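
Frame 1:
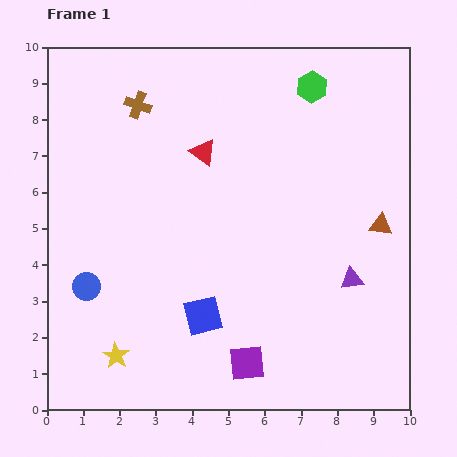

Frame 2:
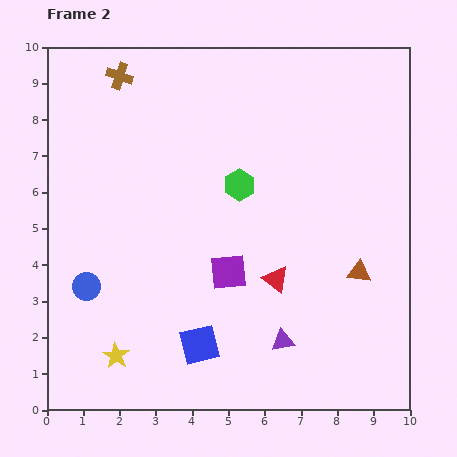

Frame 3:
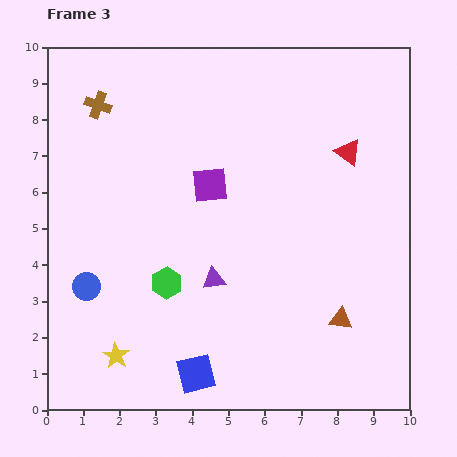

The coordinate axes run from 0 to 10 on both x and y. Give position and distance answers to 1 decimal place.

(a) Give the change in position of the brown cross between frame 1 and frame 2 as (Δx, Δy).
(-0.5, 0.8)

The brown cross was at (2.5, 8.4) in frame 1 and (2.0, 9.2) in frame 2.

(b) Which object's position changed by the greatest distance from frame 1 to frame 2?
the red triangle

(moved 4.0; next 3.4)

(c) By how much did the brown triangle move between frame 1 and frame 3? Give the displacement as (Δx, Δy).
(-1.1, -2.6)

The brown triangle was at (9.2, 5.1) in frame 1 and (8.1, 2.5) in frame 3.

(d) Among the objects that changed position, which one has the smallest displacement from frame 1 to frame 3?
the brown cross

(moved 1.1)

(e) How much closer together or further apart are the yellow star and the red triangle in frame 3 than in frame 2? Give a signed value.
+3.6

Distance in frame 2: 4.9. Distance in frame 3: 8.5.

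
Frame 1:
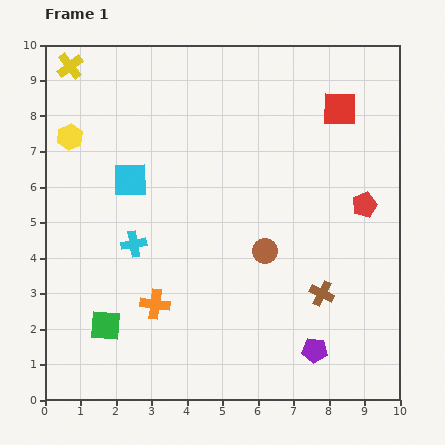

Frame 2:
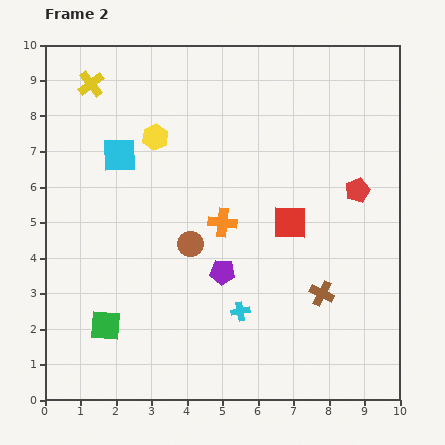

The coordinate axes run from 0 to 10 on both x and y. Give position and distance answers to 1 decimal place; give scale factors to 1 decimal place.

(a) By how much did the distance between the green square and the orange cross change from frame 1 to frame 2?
+2.9

Distance in frame 1: 1.5. Distance in frame 2: 4.4.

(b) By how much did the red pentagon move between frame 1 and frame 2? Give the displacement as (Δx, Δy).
(-0.2, 0.4)

The red pentagon was at (9.0, 5.5) in frame 1 and (8.8, 5.9) in frame 2.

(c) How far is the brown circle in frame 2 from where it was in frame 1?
2.1

The brown circle moved from (6.2, 4.2) to (4.1, 4.4), a distance of √(2.1² + 0.2²) ≈ 2.1.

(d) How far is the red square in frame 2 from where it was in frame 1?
3.5

The red square moved from (8.3, 8.2) to (6.9, 5.0), a distance of √(1.4² + 3.2²) ≈ 3.5.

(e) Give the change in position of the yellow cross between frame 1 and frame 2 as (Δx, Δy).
(0.6, -0.5)

The yellow cross was at (0.7, 9.4) in frame 1 and (1.3, 8.9) in frame 2.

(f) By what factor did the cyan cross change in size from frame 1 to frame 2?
0.7×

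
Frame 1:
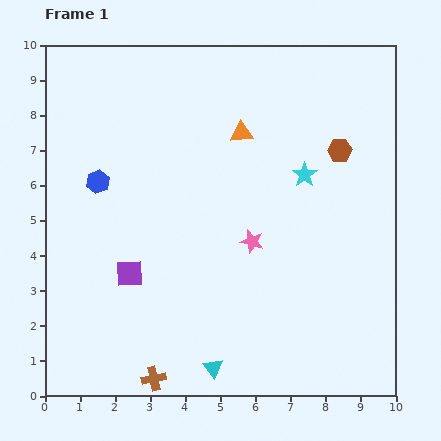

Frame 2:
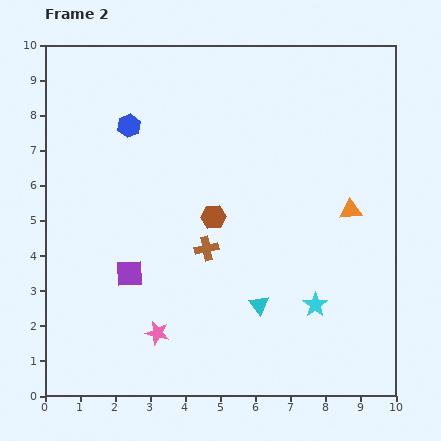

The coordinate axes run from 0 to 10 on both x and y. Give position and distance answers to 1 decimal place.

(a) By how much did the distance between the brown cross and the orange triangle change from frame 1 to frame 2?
-3.2

Distance in frame 1: 7.4. Distance in frame 2: 4.2.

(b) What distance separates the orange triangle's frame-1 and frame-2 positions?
3.8

The orange triangle moved from (5.6, 7.5) to (8.7, 5.3), a distance of √(3.1² + 2.2²) ≈ 3.8.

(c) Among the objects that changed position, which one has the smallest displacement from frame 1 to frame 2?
the blue hexagon

(moved 1.8)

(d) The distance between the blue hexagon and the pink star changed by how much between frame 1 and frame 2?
+1.3

Distance in frame 1: 4.7. Distance in frame 2: 6.0.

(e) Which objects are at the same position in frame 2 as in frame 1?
the purple square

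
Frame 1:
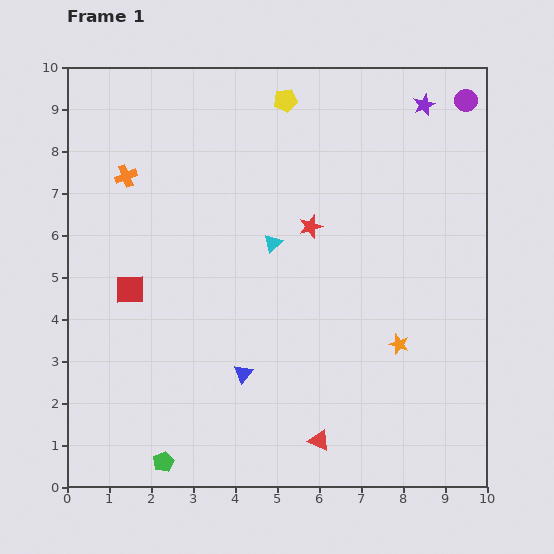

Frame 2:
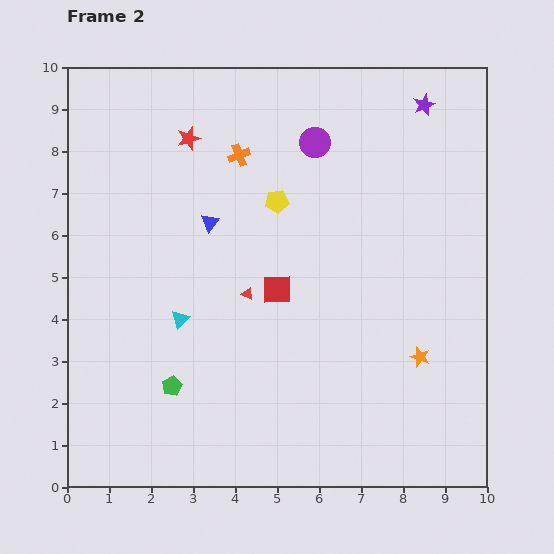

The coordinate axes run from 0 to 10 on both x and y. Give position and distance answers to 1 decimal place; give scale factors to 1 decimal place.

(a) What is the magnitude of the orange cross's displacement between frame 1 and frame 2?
2.7

The orange cross moved from (1.4, 7.4) to (4.1, 7.9), a distance of √(2.7² + 0.5²) ≈ 2.7.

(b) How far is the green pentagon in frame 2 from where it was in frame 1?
1.8

The green pentagon moved from (2.3, 0.6) to (2.5, 2.4), a distance of √(0.2² + 1.8²) ≈ 1.8.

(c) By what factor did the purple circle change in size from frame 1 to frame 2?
1.4×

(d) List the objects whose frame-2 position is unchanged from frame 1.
the purple star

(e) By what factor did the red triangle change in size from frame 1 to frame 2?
0.6×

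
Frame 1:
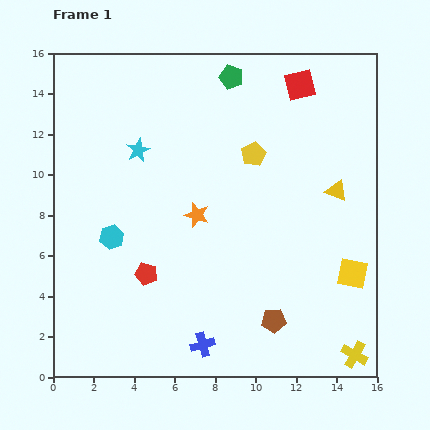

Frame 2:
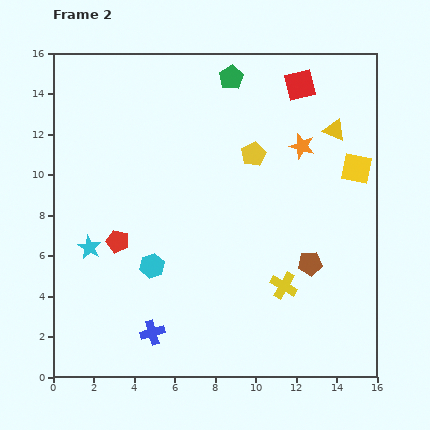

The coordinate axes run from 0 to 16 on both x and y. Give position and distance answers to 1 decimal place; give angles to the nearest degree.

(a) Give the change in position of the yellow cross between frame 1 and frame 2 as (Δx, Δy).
(-3.5, 3.4)

The yellow cross was at (14.9, 1.1) in frame 1 and (11.4, 4.5) in frame 2.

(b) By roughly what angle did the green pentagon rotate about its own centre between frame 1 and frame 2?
23° clockwise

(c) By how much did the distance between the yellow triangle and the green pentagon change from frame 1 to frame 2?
-1.9

Distance in frame 1: 7.6. Distance in frame 2: 5.7.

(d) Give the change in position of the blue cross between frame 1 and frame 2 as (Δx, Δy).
(-2.5, 0.6)

The blue cross was at (7.4, 1.6) in frame 1 and (4.9, 2.2) in frame 2.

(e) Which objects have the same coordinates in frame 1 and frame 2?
the yellow pentagon, the green pentagon, the red square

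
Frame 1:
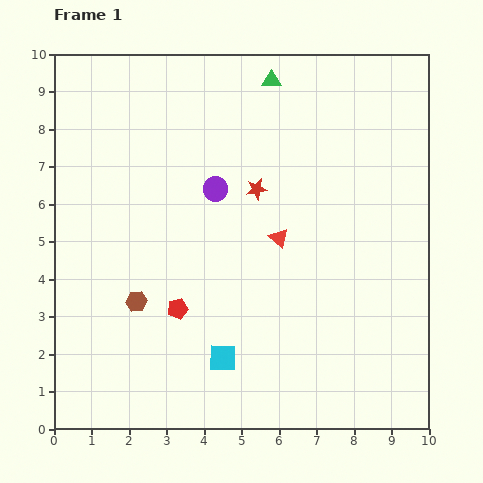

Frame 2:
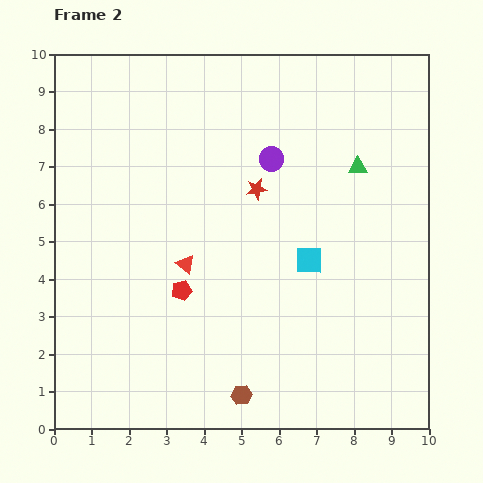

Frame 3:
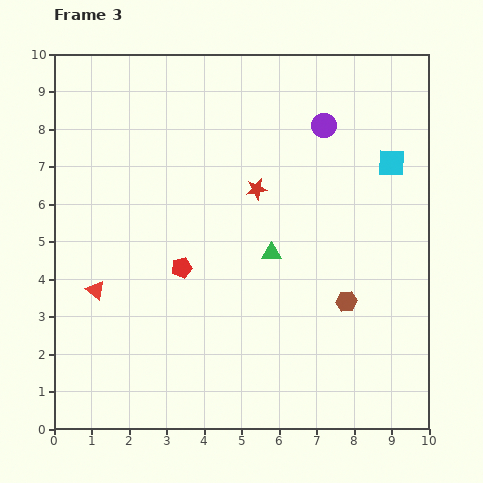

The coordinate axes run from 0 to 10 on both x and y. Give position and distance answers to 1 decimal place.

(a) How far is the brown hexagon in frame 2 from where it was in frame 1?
3.8

The brown hexagon moved from (2.2, 3.4) to (5.0, 0.9), a distance of √(2.8² + 2.5²) ≈ 3.8.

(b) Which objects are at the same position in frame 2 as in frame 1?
the red star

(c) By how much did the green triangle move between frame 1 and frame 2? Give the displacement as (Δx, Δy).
(2.3, -2.3)

The green triangle was at (5.8, 9.3) in frame 1 and (8.1, 7.0) in frame 2.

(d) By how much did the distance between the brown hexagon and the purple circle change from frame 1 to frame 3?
+1.0

Distance in frame 1: 3.7. Distance in frame 3: 4.7.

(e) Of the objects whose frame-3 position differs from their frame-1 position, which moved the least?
the red pentagon

(moved 1.1)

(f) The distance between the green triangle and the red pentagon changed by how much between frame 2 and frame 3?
-3.3

Distance in frame 2: 5.7. Distance in frame 3: 2.4.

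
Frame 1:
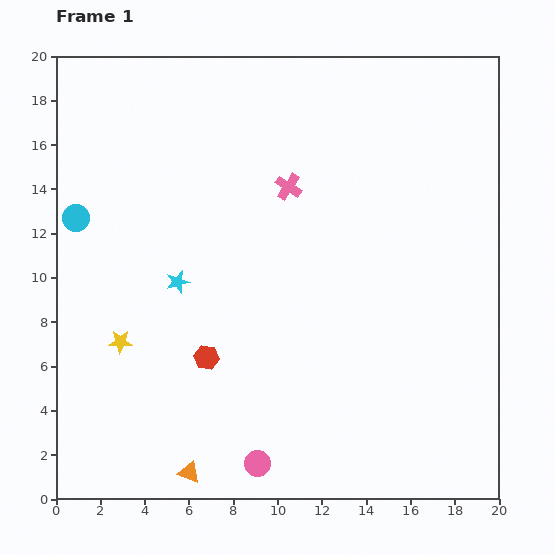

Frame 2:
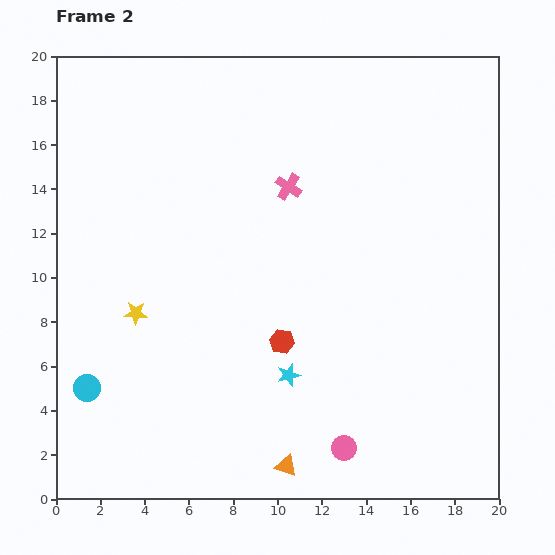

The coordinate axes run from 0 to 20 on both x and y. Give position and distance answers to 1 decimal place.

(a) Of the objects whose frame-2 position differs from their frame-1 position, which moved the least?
the yellow star

(moved 1.5)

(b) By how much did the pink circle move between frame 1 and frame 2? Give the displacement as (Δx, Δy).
(3.9, 0.7)

The pink circle was at (9.1, 1.6) in frame 1 and (13.0, 2.3) in frame 2.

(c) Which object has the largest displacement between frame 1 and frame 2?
the cyan circle

(moved 7.7; next 6.5)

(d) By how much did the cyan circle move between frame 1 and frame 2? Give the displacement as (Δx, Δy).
(0.5, -7.7)

The cyan circle was at (0.9, 12.7) in frame 1 and (1.4, 5.0) in frame 2.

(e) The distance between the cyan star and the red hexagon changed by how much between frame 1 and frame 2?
-2.1

Distance in frame 1: 3.6. Distance in frame 2: 1.5.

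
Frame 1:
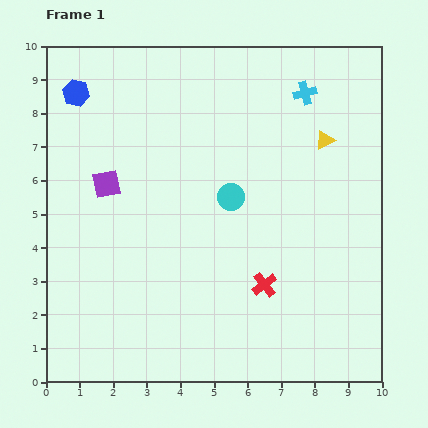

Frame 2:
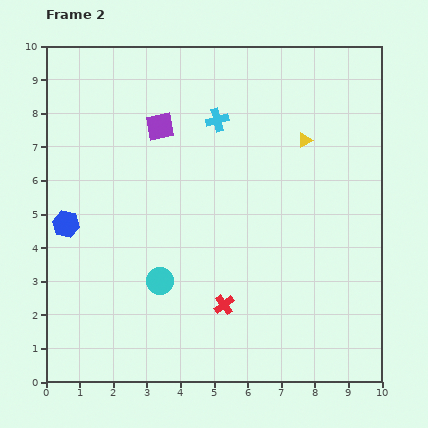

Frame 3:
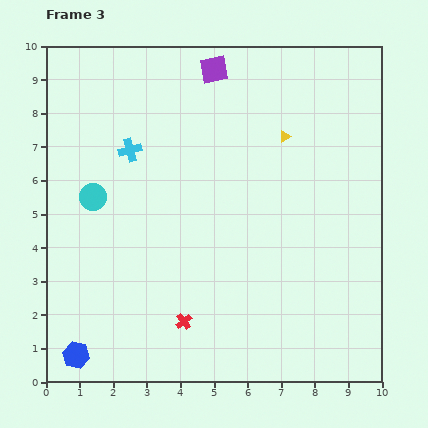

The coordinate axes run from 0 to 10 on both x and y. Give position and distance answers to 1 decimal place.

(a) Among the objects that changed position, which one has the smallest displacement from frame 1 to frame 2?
the yellow triangle

(moved 0.6)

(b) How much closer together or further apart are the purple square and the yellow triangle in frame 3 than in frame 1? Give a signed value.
-3.7

Distance in frame 1: 6.6. Distance in frame 3: 2.9.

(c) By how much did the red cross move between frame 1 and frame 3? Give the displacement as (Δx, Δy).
(-2.4, -1.1)

The red cross was at (6.5, 2.9) in frame 1 and (4.1, 1.8) in frame 3.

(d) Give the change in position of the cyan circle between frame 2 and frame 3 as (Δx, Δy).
(-2.0, 2.5)

The cyan circle was at (3.4, 3.0) in frame 2 and (1.4, 5.5) in frame 3.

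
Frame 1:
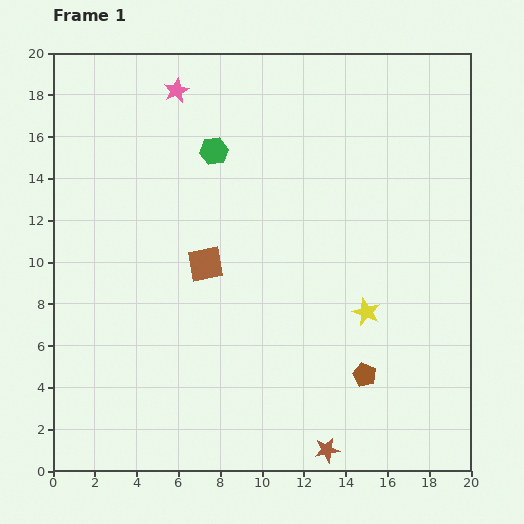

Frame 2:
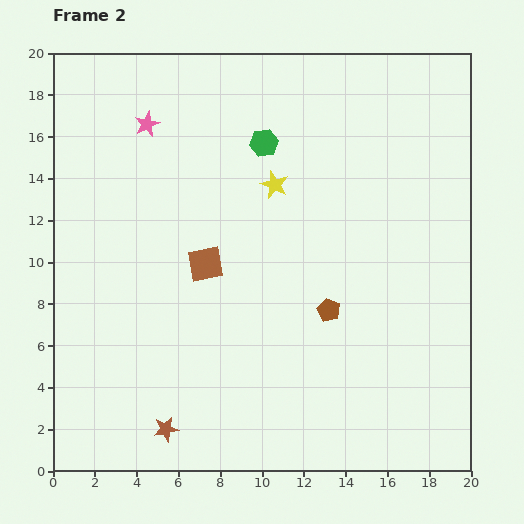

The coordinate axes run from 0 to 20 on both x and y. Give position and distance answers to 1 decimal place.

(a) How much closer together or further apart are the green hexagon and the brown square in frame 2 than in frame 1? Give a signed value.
+1.0

Distance in frame 1: 5.4. Distance in frame 2: 6.4.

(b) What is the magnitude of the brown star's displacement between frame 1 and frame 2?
7.8

The brown star moved from (13.1, 1.0) to (5.4, 2.0), a distance of √(7.7² + 1.0²) ≈ 7.8.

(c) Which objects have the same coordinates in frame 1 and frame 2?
the brown square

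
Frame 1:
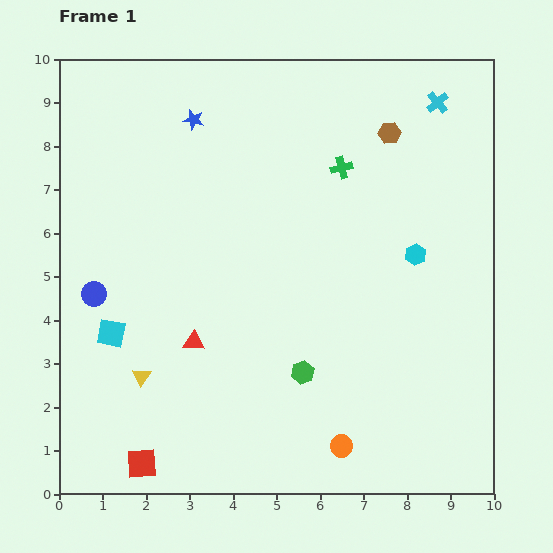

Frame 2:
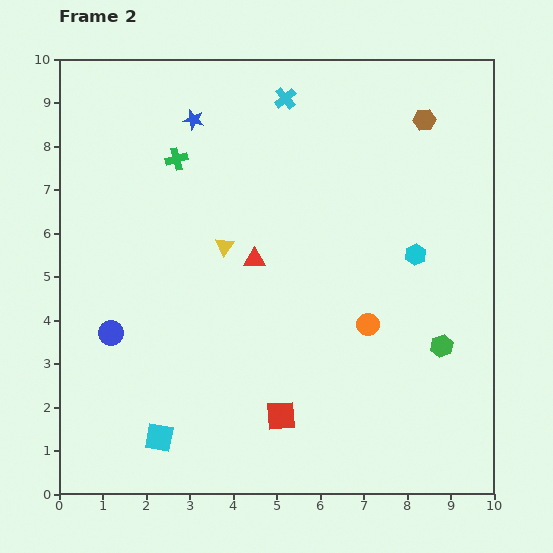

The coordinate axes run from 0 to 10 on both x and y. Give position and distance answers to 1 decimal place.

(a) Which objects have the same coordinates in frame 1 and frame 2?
the cyan hexagon, the blue star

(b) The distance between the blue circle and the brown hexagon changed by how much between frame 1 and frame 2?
+1.0

Distance in frame 1: 7.7. Distance in frame 2: 8.7.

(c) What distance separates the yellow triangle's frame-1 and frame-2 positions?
3.6

The yellow triangle moved from (1.9, 2.7) to (3.8, 5.7), a distance of √(1.9² + 3.0²) ≈ 3.6.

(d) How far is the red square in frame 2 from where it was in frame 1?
3.4

The red square moved from (1.9, 0.7) to (5.1, 1.8), a distance of √(3.2² + 1.1²) ≈ 3.4.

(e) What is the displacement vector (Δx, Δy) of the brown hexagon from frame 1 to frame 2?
(0.8, 0.3)

The brown hexagon was at (7.6, 8.3) in frame 1 and (8.4, 8.6) in frame 2.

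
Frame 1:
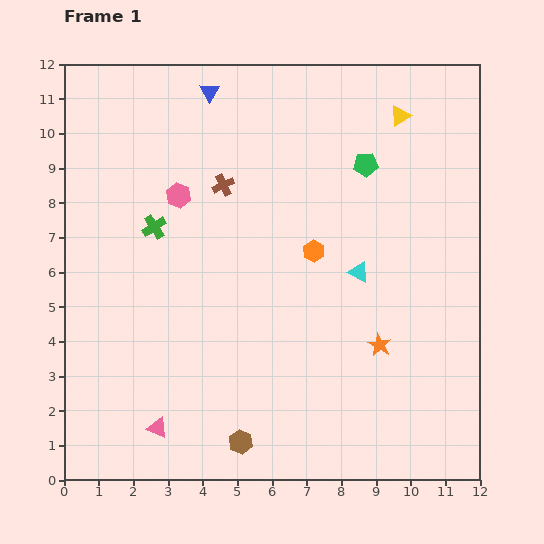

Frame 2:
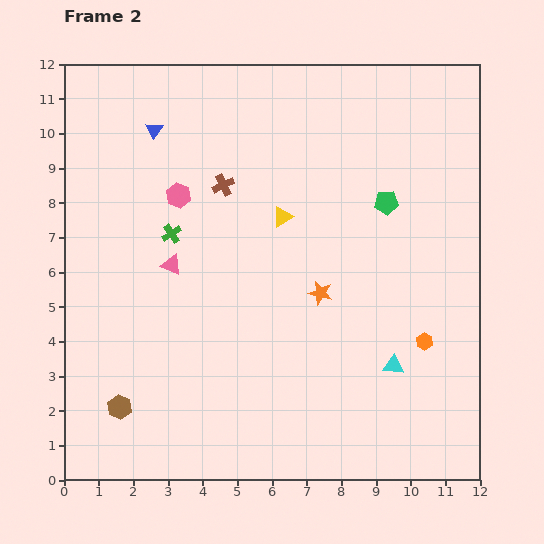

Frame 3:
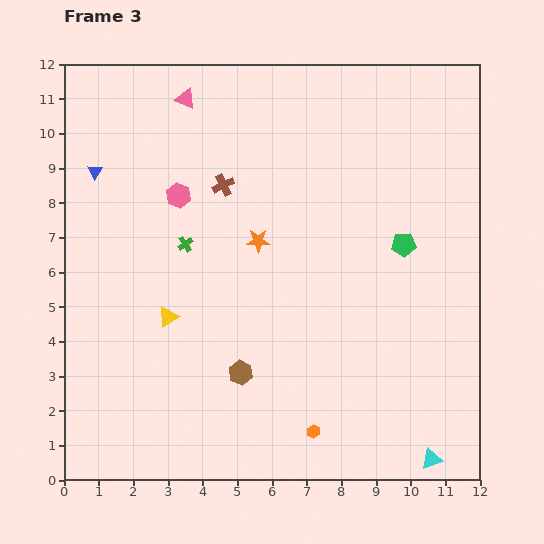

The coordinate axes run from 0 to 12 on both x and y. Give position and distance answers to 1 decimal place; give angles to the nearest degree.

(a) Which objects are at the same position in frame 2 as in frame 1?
the brown cross, the pink hexagon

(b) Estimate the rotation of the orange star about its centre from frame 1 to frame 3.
31° counter-clockwise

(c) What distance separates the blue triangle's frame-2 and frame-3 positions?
2.1

The blue triangle moved from (2.6, 10.1) to (0.9, 8.9), a distance of √(1.7² + 1.2²) ≈ 2.1.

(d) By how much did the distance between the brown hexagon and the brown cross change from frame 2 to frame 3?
-1.7

Distance in frame 2: 7.1. Distance in frame 3: 5.4.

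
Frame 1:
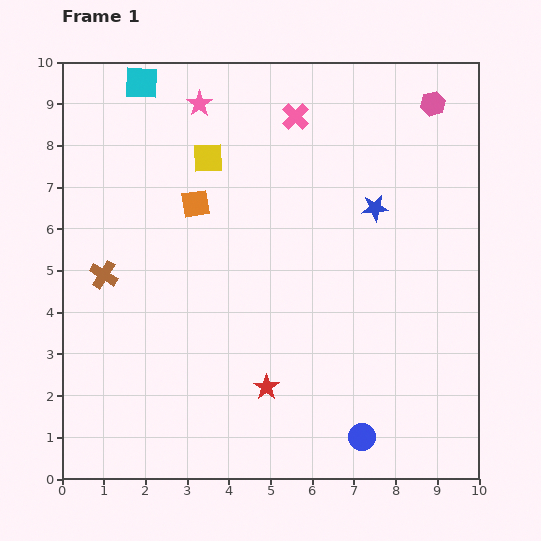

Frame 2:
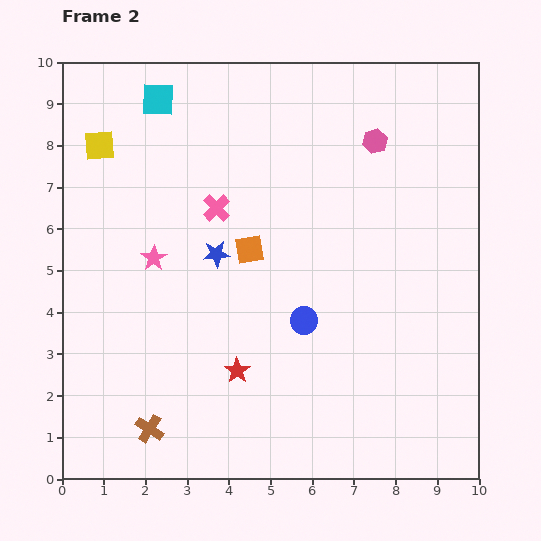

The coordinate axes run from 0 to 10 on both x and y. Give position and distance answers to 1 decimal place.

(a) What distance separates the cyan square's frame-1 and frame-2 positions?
0.6

The cyan square moved from (1.9, 9.5) to (2.3, 9.1), a distance of √(0.4² + 0.4²) ≈ 0.6.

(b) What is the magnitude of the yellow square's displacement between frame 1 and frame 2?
2.6

The yellow square moved from (3.5, 7.7) to (0.9, 8.0), a distance of √(2.6² + 0.3²) ≈ 2.6.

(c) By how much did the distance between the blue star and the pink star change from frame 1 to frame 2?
-3.4

Distance in frame 1: 4.9. Distance in frame 2: 1.5.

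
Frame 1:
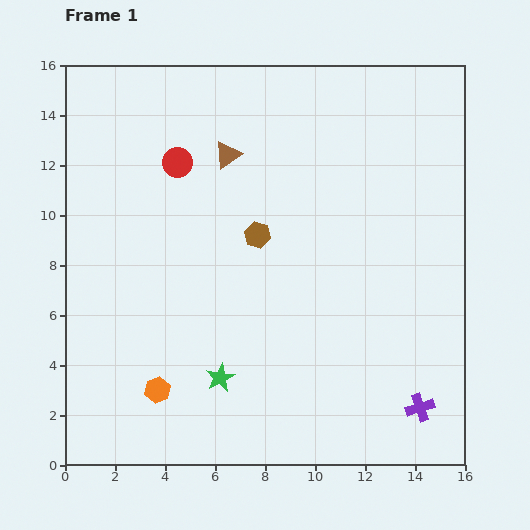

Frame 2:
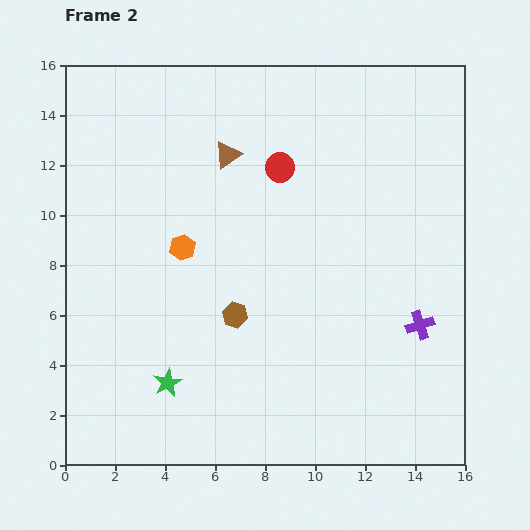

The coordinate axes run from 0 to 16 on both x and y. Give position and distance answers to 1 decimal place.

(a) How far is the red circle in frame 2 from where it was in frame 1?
4.1

The red circle moved from (4.5, 12.1) to (8.6, 11.9), a distance of √(4.1² + 0.2²) ≈ 4.1.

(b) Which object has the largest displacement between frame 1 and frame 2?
the orange hexagon

(moved 5.8; next 4.1)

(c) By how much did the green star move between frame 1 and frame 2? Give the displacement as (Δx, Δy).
(-2.1, -0.2)

The green star was at (6.2, 3.5) in frame 1 and (4.1, 3.3) in frame 2.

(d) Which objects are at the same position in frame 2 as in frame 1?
the brown triangle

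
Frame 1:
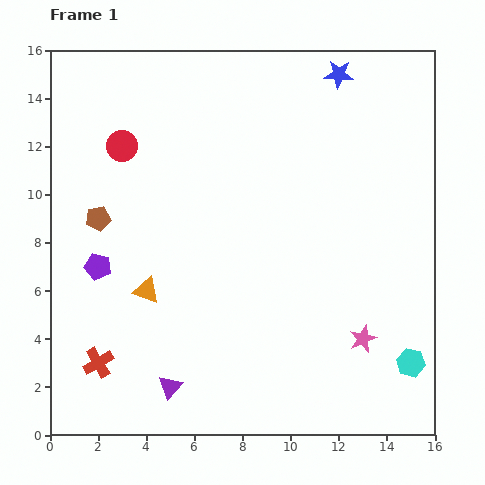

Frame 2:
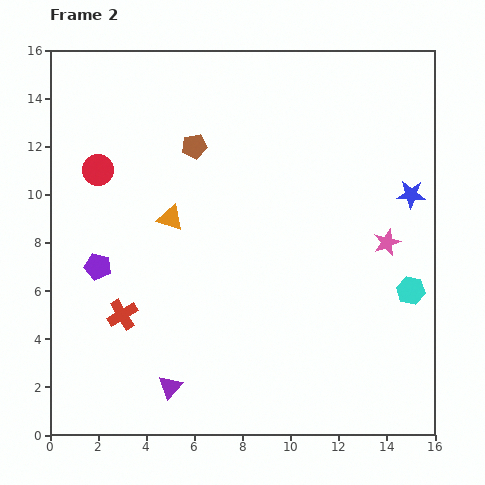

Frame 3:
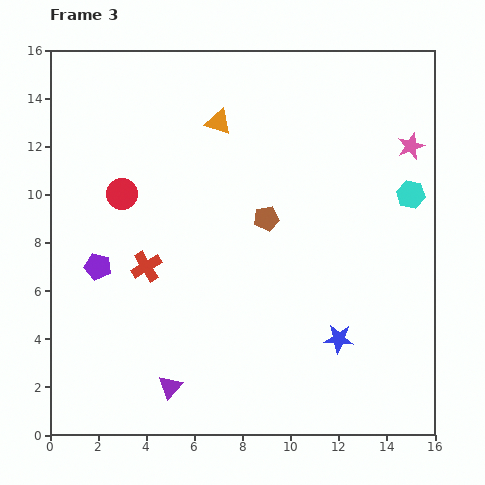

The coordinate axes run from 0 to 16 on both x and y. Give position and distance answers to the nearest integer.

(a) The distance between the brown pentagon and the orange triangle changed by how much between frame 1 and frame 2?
-1

Distance in frame 1: 4. Distance in frame 2: 3.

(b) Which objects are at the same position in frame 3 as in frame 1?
the purple triangle, the purple pentagon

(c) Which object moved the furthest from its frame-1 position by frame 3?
the blue star

(moved 11; next 8)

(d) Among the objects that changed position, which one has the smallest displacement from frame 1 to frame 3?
the red circle

(moved 2)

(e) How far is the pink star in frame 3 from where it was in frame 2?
4

The pink star moved from (14, 8) to (15, 12), a distance of √(1² + 4²) ≈ 4.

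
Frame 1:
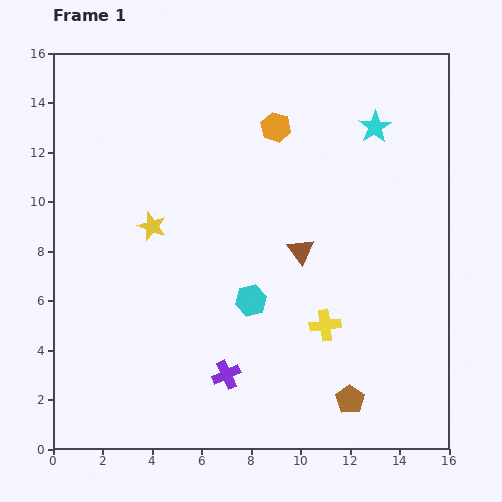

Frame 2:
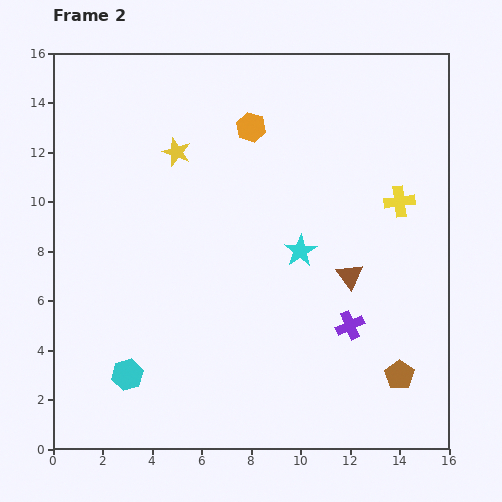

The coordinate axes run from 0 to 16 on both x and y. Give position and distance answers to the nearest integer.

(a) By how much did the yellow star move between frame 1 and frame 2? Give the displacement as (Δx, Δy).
(1, 3)

The yellow star was at (4, 9) in frame 1 and (5, 12) in frame 2.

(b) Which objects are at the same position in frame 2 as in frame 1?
none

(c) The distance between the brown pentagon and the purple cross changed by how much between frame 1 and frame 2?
-2

Distance in frame 1: 5. Distance in frame 2: 3.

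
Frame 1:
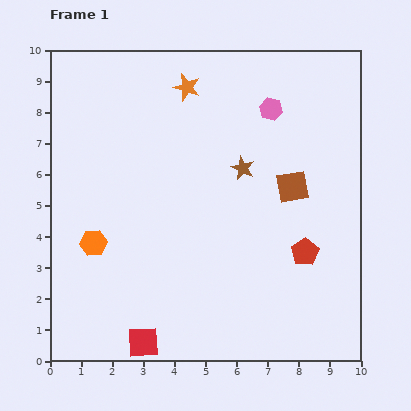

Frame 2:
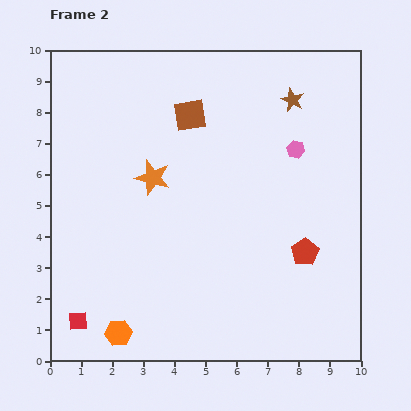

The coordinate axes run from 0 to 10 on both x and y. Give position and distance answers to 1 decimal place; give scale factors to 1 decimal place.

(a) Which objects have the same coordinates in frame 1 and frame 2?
the red pentagon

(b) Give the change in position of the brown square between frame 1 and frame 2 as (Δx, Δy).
(-3.3, 2.3)

The brown square was at (7.8, 5.6) in frame 1 and (4.5, 7.9) in frame 2.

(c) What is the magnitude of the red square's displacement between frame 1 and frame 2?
2.2

The red square moved from (3.0, 0.6) to (0.9, 1.3), a distance of √(2.1² + 0.7²) ≈ 2.2.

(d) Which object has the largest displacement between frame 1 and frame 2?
the brown square

(moved 4.0; next 3.1)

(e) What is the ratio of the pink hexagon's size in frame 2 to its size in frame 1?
0.8×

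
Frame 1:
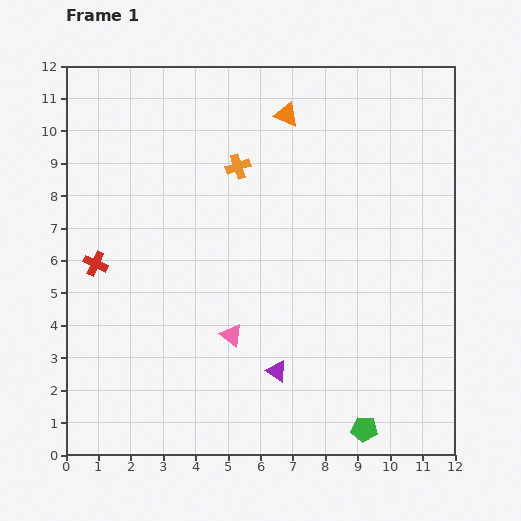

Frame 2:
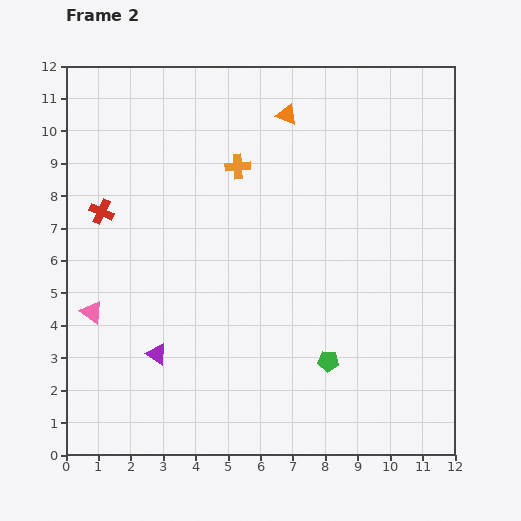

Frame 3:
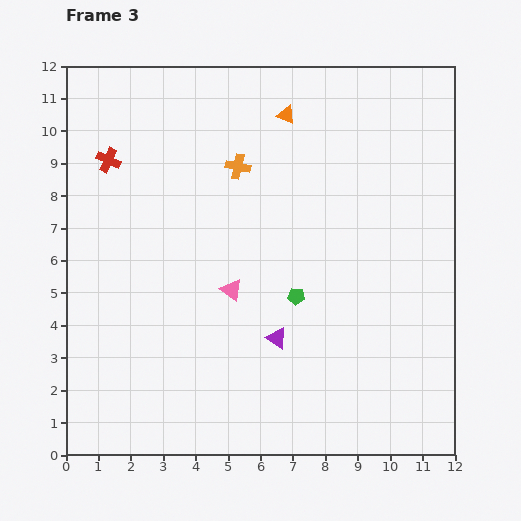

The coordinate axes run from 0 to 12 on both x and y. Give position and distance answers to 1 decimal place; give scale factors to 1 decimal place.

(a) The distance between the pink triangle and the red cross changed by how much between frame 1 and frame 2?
-1.6

Distance in frame 1: 4.7. Distance in frame 2: 3.1.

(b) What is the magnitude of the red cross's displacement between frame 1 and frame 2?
1.6

The red cross moved from (0.9, 5.9) to (1.1, 7.5), a distance of √(0.2² + 1.6²) ≈ 1.6.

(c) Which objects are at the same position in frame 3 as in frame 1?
the orange cross, the orange triangle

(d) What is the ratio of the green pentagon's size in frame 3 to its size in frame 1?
0.6×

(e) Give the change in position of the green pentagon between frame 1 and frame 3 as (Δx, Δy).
(-2.1, 4.1)

The green pentagon was at (9.2, 0.8) in frame 1 and (7.1, 4.9) in frame 3.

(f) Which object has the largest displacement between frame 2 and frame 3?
the pink triangle

(moved 4.4; next 3.7)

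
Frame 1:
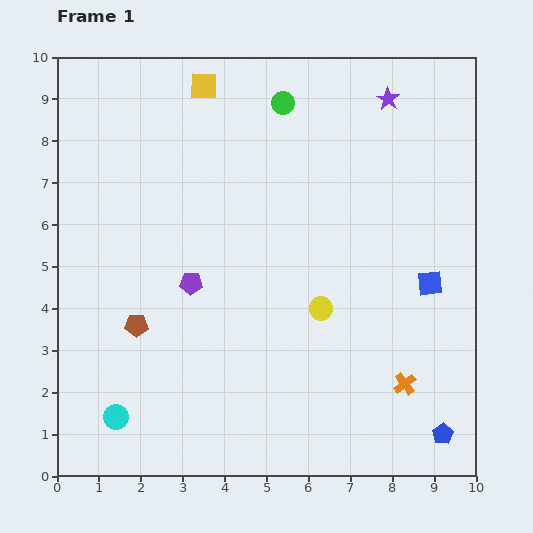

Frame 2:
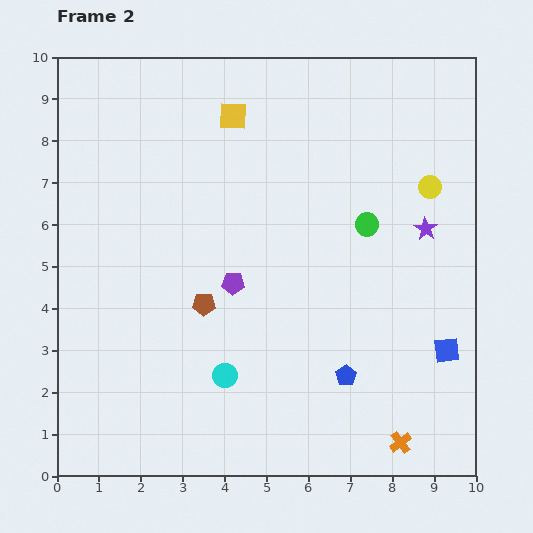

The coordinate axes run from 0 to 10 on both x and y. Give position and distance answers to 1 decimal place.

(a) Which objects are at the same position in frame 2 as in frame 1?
none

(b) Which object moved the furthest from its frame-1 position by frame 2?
the yellow circle

(moved 3.9; next 3.5)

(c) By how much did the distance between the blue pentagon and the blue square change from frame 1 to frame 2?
-1.1

Distance in frame 1: 3.6. Distance in frame 2: 2.5.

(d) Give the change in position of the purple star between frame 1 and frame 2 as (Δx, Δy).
(0.9, -3.1)

The purple star was at (7.9, 9.0) in frame 1 and (8.8, 5.9) in frame 2.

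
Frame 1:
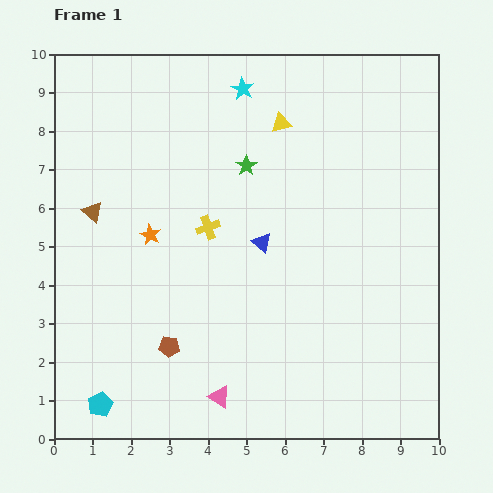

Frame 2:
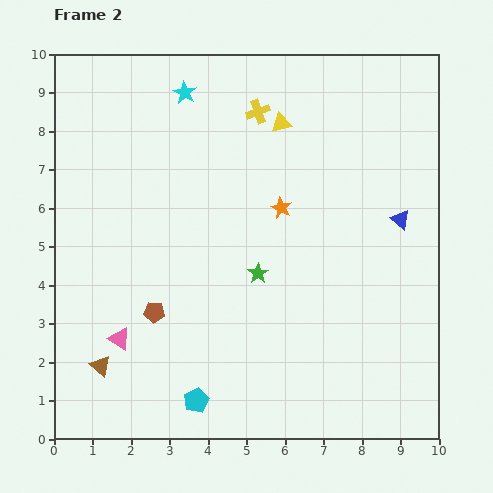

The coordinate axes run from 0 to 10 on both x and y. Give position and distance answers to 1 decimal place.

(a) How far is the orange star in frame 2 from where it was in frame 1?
3.5

The orange star moved from (2.5, 5.3) to (5.9, 6.0), a distance of √(3.4² + 0.7²) ≈ 3.5.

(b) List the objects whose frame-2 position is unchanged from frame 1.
the yellow triangle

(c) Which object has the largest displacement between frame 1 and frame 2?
the brown triangle

(moved 4.0; next 3.6)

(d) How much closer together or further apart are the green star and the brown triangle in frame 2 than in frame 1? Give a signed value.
+0.6

Distance in frame 1: 4.2. Distance in frame 2: 4.8.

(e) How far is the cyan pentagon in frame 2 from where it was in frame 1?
2.5

The cyan pentagon moved from (1.2, 0.9) to (3.7, 1.0), a distance of √(2.5² + 0.1²) ≈ 2.5.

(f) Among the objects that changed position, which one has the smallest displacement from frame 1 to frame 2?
the brown pentagon

(moved 1.0)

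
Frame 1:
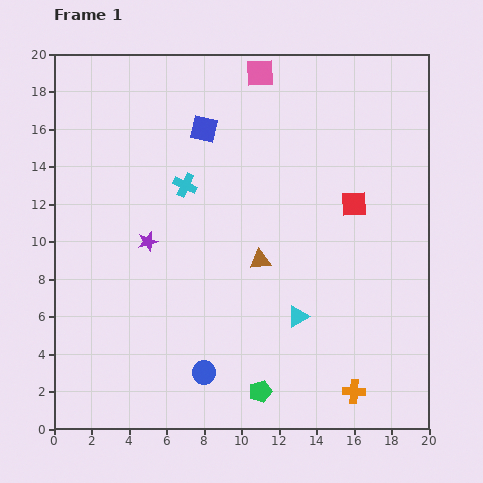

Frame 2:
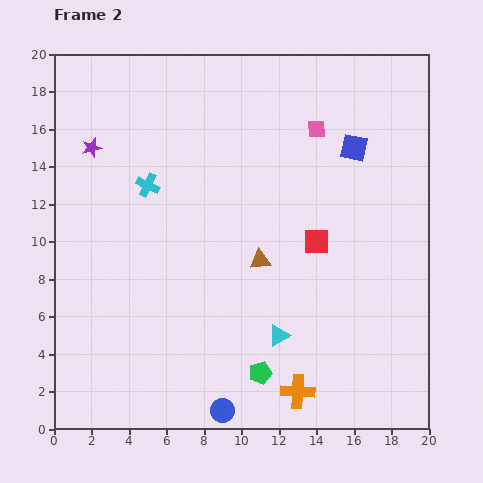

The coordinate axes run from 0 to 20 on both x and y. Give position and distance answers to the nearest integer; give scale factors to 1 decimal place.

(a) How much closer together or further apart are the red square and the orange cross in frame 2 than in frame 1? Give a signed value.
-2

Distance in frame 1: 10. Distance in frame 2: 8.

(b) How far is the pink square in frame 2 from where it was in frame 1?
4

The pink square moved from (11, 19) to (14, 16), a distance of √(3² + 3²) ≈ 4.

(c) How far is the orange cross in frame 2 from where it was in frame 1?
3

The orange cross moved from (16, 2) to (13, 2), a distance of √(3² + 0²) ≈ 3.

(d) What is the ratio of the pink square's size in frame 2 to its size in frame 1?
0.6×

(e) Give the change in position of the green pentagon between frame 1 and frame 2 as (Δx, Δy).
(0, 1)

The green pentagon was at (11, 2) in frame 1 and (11, 3) in frame 2.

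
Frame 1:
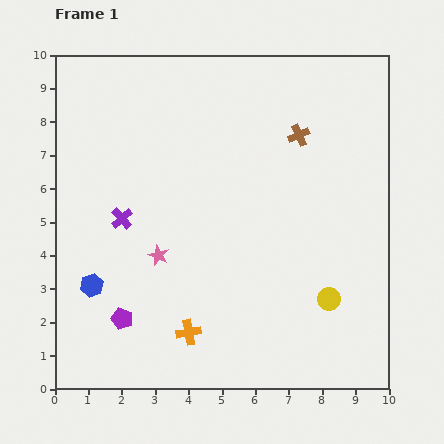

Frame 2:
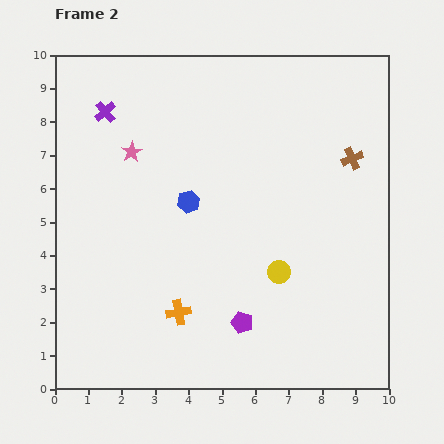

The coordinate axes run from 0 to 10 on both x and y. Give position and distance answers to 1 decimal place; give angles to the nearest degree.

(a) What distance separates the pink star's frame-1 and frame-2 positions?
3.2

The pink star moved from (3.1, 4.0) to (2.3, 7.1), a distance of √(0.8² + 3.1²) ≈ 3.2.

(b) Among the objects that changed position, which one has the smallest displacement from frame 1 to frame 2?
the orange cross

(moved 0.7)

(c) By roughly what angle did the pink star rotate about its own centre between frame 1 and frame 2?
16° clockwise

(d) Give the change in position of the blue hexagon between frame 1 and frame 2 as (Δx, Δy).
(2.9, 2.5)

The blue hexagon was at (1.1, 3.1) in frame 1 and (4.0, 5.6) in frame 2.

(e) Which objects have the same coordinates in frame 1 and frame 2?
none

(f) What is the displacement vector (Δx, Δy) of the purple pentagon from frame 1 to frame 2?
(3.6, -0.1)

The purple pentagon was at (2.0, 2.1) in frame 1 and (5.6, 2.0) in frame 2.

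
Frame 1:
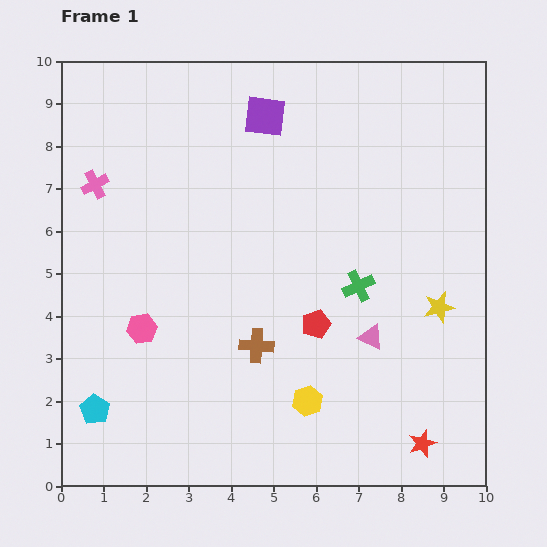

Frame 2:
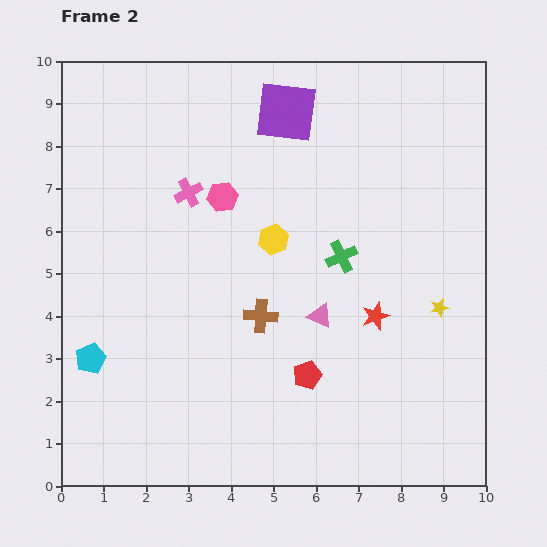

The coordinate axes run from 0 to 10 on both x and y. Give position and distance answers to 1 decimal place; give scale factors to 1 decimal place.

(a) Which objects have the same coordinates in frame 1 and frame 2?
the yellow star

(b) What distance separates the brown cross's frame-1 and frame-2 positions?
0.7

The brown cross moved from (4.6, 3.3) to (4.7, 4.0), a distance of √(0.1² + 0.7²) ≈ 0.7.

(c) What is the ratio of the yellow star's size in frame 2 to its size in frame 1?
0.6×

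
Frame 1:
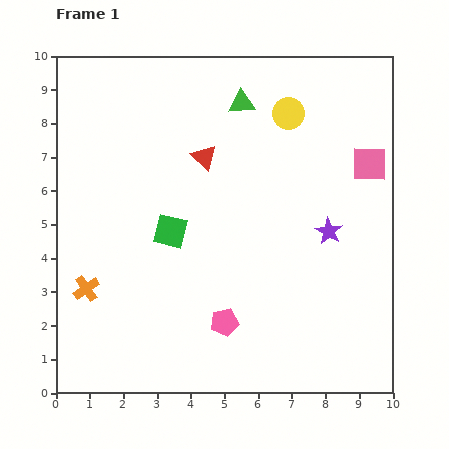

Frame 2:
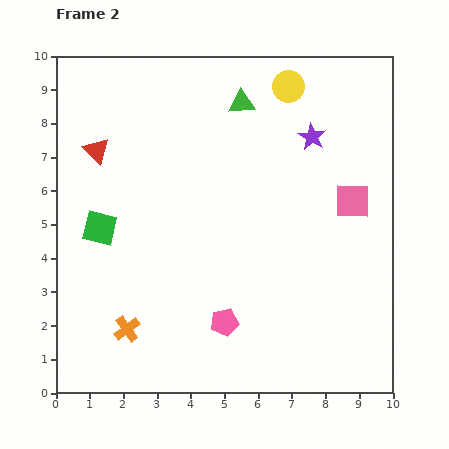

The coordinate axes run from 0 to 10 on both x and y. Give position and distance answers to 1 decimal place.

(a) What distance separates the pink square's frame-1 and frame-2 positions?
1.2

The pink square moved from (9.3, 6.8) to (8.8, 5.7), a distance of √(0.5² + 1.1²) ≈ 1.2.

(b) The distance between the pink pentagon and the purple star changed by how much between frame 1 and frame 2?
+2.0

Distance in frame 1: 4.1. Distance in frame 2: 6.1.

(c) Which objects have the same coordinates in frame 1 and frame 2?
the pink pentagon, the green triangle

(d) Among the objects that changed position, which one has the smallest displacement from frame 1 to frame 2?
the yellow circle

(moved 0.8)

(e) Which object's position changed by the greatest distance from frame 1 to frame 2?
the red triangle

(moved 3.2; next 2.8)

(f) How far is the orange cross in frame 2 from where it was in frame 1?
1.7

The orange cross moved from (0.9, 3.1) to (2.1, 1.9), a distance of √(1.2² + 1.2²) ≈ 1.7.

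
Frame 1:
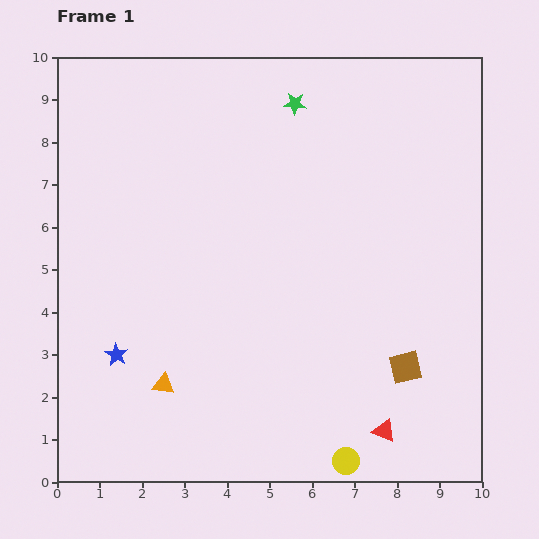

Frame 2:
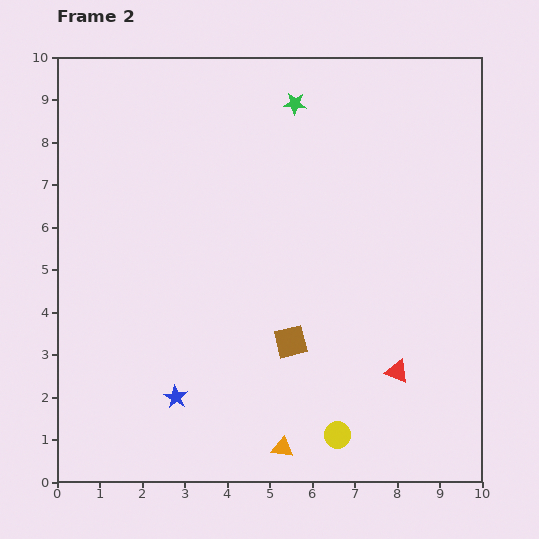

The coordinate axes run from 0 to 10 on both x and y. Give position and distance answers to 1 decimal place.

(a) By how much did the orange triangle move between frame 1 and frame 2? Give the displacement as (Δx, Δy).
(2.8, -1.5)

The orange triangle was at (2.5, 2.3) in frame 1 and (5.3, 0.8) in frame 2.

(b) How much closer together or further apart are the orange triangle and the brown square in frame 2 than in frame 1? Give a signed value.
-3.2

Distance in frame 1: 5.7. Distance in frame 2: 2.5.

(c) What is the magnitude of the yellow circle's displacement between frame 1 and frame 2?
0.6

The yellow circle moved from (6.8, 0.5) to (6.6, 1.1), a distance of √(0.2² + 0.6²) ≈ 0.6.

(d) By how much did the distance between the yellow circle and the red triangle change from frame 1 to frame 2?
+1.0

Distance in frame 1: 1.1. Distance in frame 2: 2.1.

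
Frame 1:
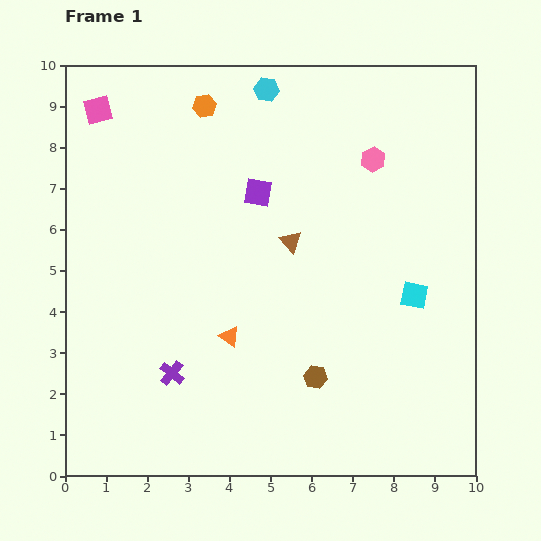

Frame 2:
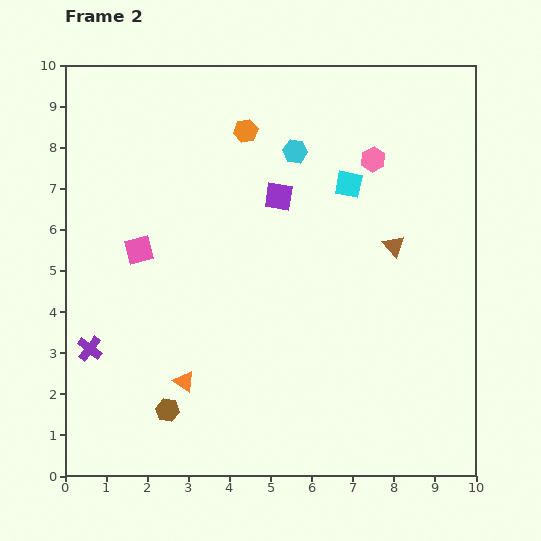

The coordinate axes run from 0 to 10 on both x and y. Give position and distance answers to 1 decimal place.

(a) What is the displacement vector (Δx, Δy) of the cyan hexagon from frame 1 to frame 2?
(0.7, -1.5)

The cyan hexagon was at (4.9, 9.4) in frame 1 and (5.6, 7.9) in frame 2.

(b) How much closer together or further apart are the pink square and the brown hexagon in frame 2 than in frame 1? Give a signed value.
-4.4

Distance in frame 1: 8.4. Distance in frame 2: 4.0.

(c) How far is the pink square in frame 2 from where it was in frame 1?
3.5

The pink square moved from (0.8, 8.9) to (1.8, 5.5), a distance of √(1.0² + 3.4²) ≈ 3.5.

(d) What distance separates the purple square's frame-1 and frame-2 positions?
0.5

The purple square moved from (4.7, 6.9) to (5.2, 6.8), a distance of √(0.5² + 0.1²) ≈ 0.5.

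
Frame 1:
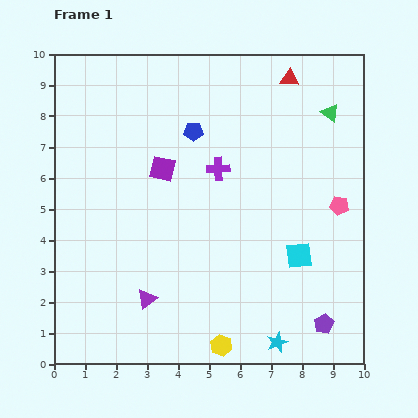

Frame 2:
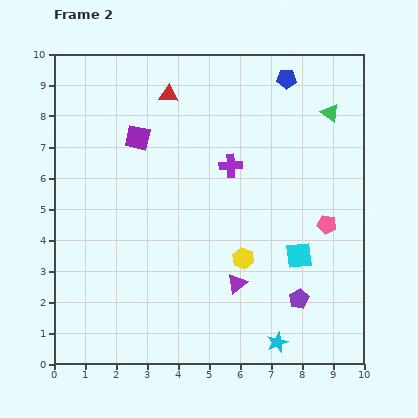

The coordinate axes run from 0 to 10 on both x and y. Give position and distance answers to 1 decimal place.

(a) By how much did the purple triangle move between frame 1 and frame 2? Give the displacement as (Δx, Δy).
(2.9, 0.5)

The purple triangle was at (3.0, 2.1) in frame 1 and (5.9, 2.6) in frame 2.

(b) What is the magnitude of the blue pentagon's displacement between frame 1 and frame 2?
3.4

The blue pentagon moved from (4.5, 7.5) to (7.5, 9.2), a distance of √(3.0² + 1.7²) ≈ 3.4.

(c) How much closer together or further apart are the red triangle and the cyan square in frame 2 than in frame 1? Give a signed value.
+1.0

Distance in frame 1: 5.7. Distance in frame 2: 6.7.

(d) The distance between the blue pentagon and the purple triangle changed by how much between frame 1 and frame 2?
+1.2

Distance in frame 1: 5.6. Distance in frame 2: 6.8.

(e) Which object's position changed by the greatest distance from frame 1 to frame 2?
the red triangle

(moved 3.9; next 3.4)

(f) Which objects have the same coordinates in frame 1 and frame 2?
the cyan square, the cyan star, the green triangle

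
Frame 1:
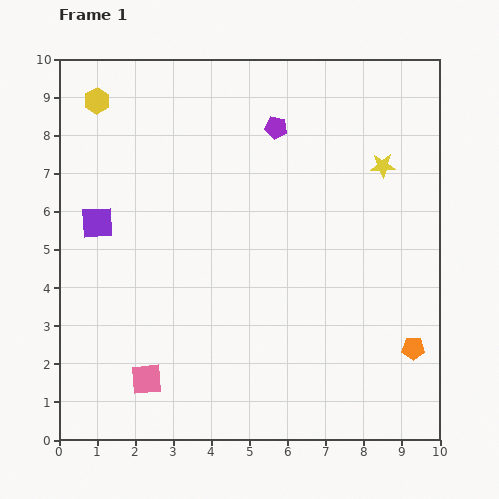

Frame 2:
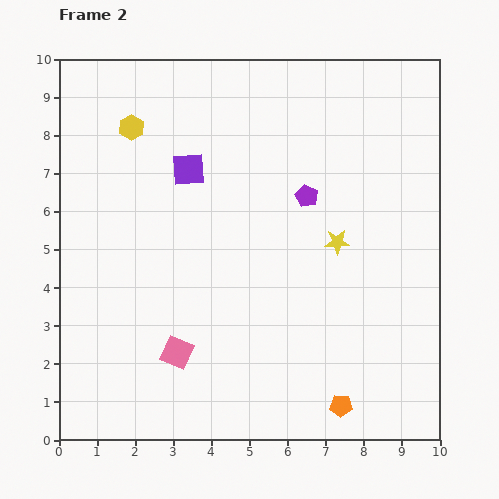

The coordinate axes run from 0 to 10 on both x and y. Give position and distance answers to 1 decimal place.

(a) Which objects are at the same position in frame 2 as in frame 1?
none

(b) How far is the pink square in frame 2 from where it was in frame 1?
1.1

The pink square moved from (2.3, 1.6) to (3.1, 2.3), a distance of √(0.8² + 0.7²) ≈ 1.1.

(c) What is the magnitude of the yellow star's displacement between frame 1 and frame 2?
2.3

The yellow star moved from (8.5, 7.2) to (7.3, 5.2), a distance of √(1.2² + 2.0²) ≈ 2.3.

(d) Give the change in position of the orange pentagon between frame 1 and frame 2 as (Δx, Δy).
(-1.9, -1.5)

The orange pentagon was at (9.3, 2.4) in frame 1 and (7.4, 0.9) in frame 2.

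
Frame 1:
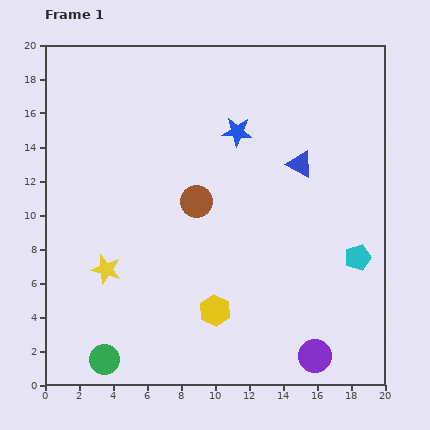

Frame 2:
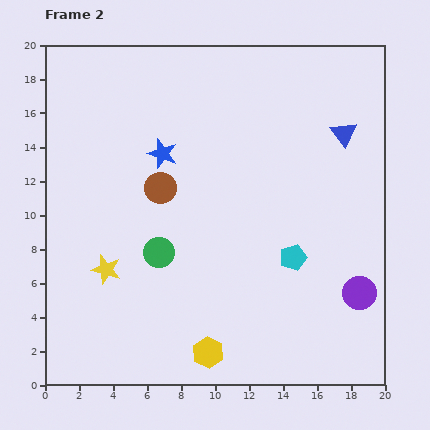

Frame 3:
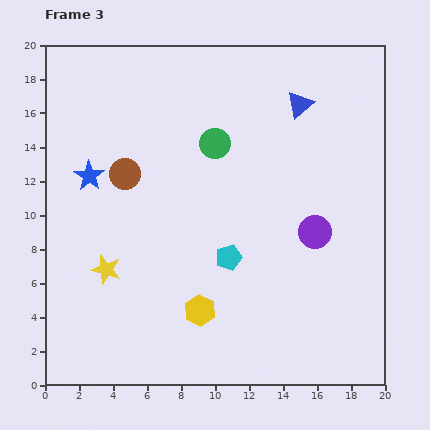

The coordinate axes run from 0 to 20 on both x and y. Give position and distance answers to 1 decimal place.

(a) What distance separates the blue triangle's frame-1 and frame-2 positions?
3.2

The blue triangle moved from (15.0, 13.0) to (17.6, 14.8), a distance of √(2.6² + 1.8²) ≈ 3.2.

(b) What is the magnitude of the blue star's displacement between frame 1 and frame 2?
4.6

The blue star moved from (11.3, 14.9) to (6.9, 13.6), a distance of √(4.4² + 1.3²) ≈ 4.6.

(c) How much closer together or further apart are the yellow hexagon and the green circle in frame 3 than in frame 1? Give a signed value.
+2.7

Distance in frame 1: 7.1. Distance in frame 3: 9.8.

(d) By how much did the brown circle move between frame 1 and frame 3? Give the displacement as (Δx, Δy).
(-4.2, 1.6)

The brown circle was at (8.9, 10.8) in frame 1 and (4.7, 12.4) in frame 3.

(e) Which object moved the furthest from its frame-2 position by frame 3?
the green circle

(moved 7.2; next 4.5)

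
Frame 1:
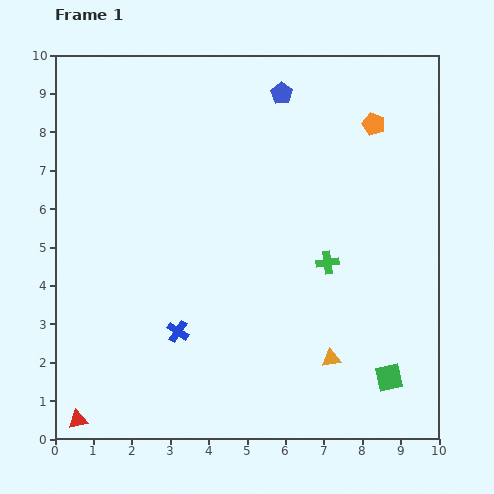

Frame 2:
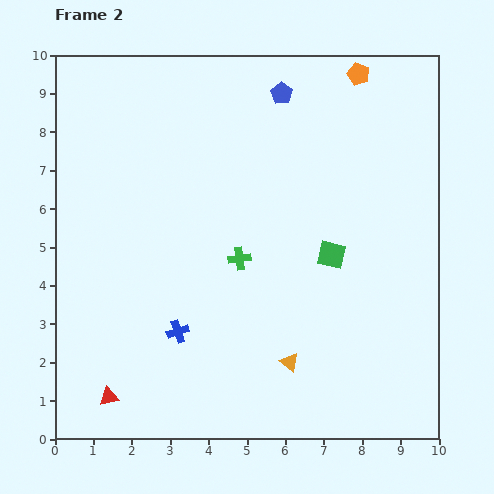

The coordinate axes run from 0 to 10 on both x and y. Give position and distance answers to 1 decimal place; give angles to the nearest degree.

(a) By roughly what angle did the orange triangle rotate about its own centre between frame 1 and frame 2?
48° clockwise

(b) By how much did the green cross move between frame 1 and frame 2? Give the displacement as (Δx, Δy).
(-2.3, 0.1)

The green cross was at (7.1, 4.6) in frame 1 and (4.8, 4.7) in frame 2.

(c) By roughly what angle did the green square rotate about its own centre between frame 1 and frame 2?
25° clockwise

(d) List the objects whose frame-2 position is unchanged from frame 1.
the blue cross, the blue pentagon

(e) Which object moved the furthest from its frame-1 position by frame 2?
the green square

(moved 3.5; next 2.3)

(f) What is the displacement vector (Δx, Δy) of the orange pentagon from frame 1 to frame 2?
(-0.4, 1.3)

The orange pentagon was at (8.3, 8.2) in frame 1 and (7.9, 9.5) in frame 2.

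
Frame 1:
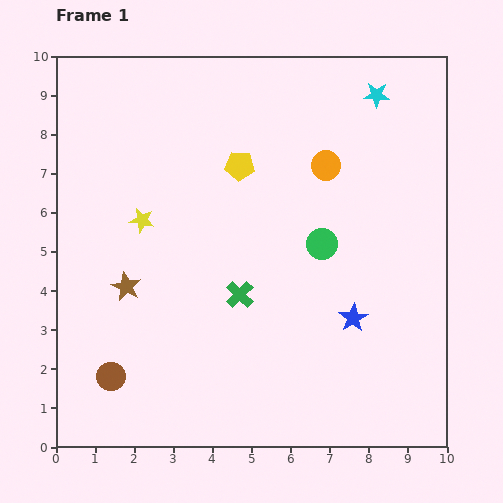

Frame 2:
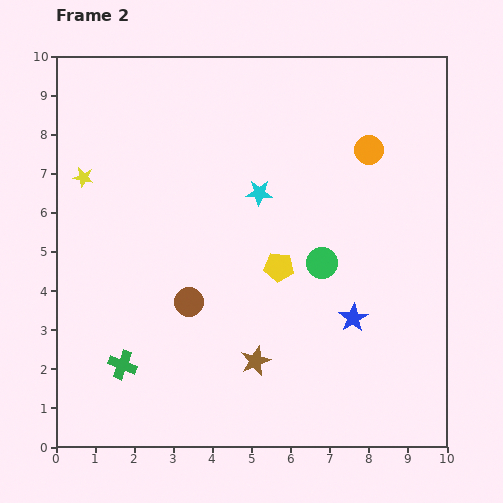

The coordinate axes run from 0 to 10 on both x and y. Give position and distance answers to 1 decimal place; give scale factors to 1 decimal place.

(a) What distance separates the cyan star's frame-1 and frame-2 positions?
3.9

The cyan star moved from (8.2, 9.0) to (5.2, 6.5), a distance of √(3.0² + 2.5²) ≈ 3.9.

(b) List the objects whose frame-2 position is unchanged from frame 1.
the blue star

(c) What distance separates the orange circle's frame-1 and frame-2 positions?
1.2

The orange circle moved from (6.9, 7.2) to (8.0, 7.6), a distance of √(1.1² + 0.4²) ≈ 1.2.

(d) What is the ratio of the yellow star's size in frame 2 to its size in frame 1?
0.8×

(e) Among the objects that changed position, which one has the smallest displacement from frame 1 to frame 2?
the green circle

(moved 0.5)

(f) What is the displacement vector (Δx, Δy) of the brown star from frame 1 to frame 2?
(3.3, -1.9)

The brown star was at (1.8, 4.1) in frame 1 and (5.1, 2.2) in frame 2.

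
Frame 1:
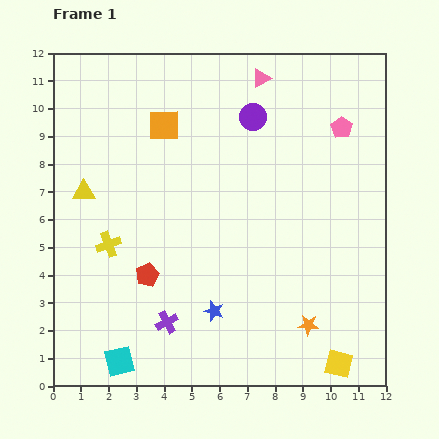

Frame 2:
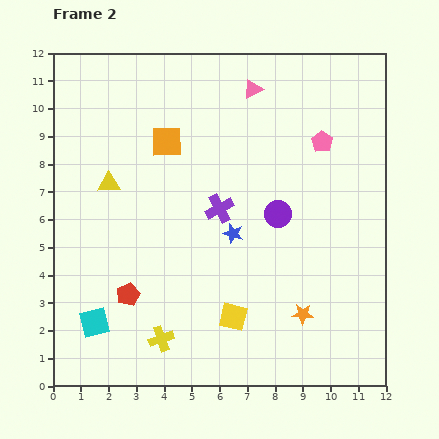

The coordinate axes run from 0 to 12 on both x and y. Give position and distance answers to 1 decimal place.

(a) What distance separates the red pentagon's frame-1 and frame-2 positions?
1.0

The red pentagon moved from (3.4, 4.0) to (2.7, 3.3), a distance of √(0.7² + 0.7²) ≈ 1.0.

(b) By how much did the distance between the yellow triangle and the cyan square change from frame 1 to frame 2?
-1.2

Distance in frame 1: 6.2. Distance in frame 2: 5.0.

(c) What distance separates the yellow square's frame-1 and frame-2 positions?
4.2

The yellow square moved from (10.3, 0.8) to (6.5, 2.5), a distance of √(3.8² + 1.7²) ≈ 4.2.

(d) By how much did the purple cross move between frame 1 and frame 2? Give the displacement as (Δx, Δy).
(1.9, 4.1)

The purple cross was at (4.1, 2.3) in frame 1 and (6.0, 6.4) in frame 2.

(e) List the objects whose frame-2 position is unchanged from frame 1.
none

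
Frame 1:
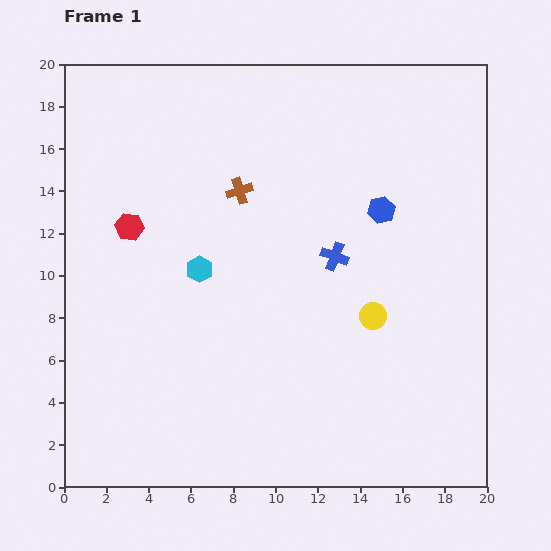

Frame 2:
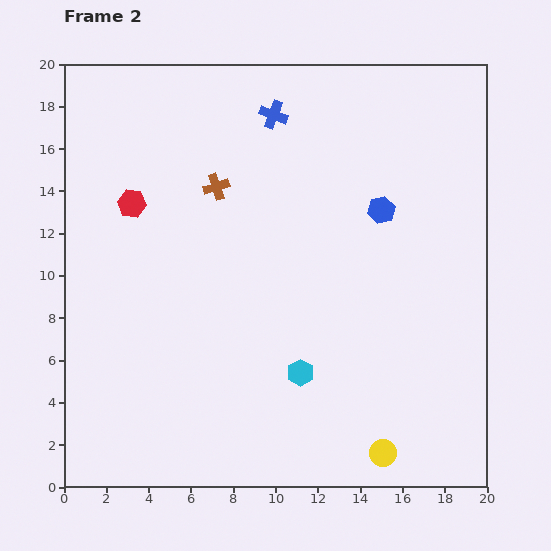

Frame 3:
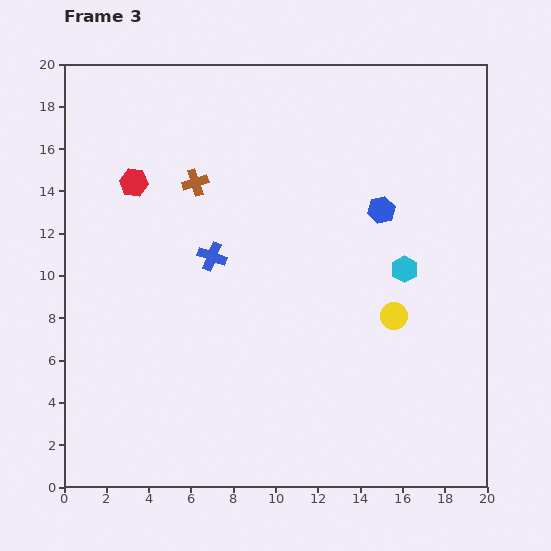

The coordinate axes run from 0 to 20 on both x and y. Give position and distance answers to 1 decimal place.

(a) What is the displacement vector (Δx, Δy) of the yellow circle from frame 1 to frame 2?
(0.5, -6.5)

The yellow circle was at (14.6, 8.1) in frame 1 and (15.1, 1.6) in frame 2.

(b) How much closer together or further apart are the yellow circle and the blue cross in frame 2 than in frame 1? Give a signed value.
+13.5

Distance in frame 1: 3.3. Distance in frame 2: 16.8.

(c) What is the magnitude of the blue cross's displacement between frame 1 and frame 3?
5.8

The blue cross moved from (12.8, 10.9) to (7.0, 10.9), a distance of √(5.8² + 0.0²) ≈ 5.8.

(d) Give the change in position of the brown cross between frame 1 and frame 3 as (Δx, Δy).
(-2.1, 0.4)

The brown cross was at (8.3, 14.0) in frame 1 and (6.2, 14.4) in frame 3.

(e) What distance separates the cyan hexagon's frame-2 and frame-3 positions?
6.9

The cyan hexagon moved from (11.2, 5.4) to (16.1, 10.3), a distance of √(4.9² + 4.9²) ≈ 6.9.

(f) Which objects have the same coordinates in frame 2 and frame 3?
the blue hexagon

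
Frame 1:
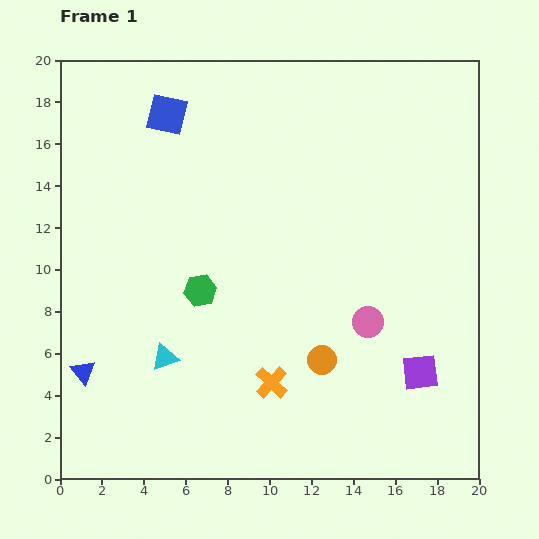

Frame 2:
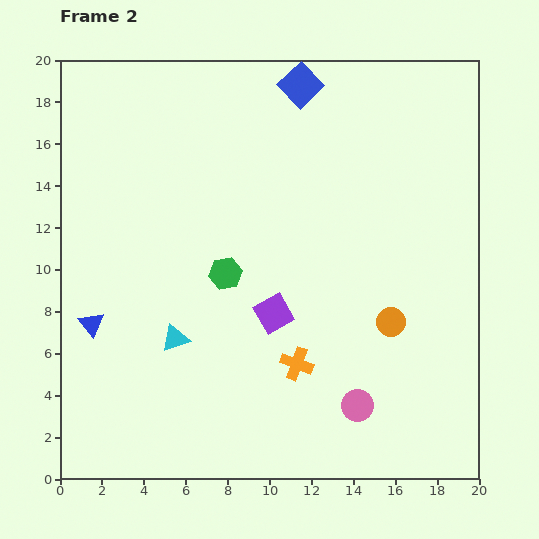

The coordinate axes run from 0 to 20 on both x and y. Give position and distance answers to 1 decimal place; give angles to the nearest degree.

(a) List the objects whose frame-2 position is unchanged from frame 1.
none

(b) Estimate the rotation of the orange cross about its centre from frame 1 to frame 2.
24° counter-clockwise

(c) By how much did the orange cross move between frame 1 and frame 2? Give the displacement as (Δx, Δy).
(1.2, 0.9)

The orange cross was at (10.1, 4.6) in frame 1 and (11.3, 5.5) in frame 2.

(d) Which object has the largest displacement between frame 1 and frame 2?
the purple square

(moved 7.5; next 6.6)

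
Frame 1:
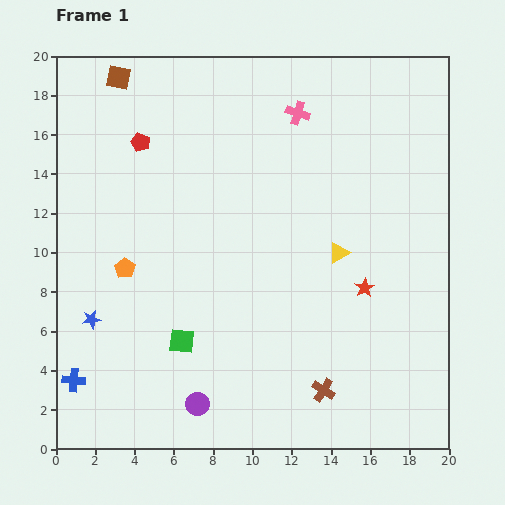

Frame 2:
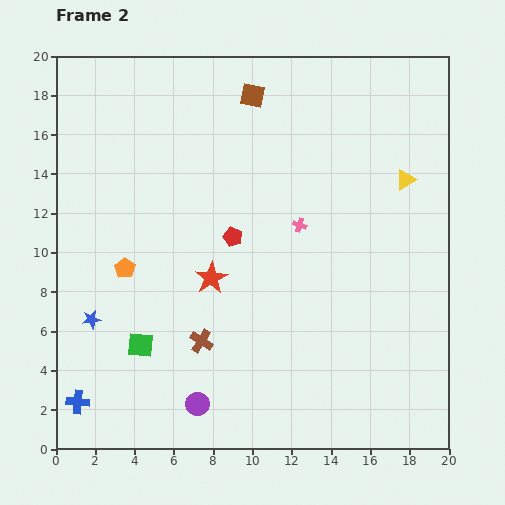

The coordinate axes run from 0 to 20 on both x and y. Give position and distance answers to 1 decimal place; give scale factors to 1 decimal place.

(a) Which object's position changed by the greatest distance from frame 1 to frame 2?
the red star

(moved 7.8; next 6.9)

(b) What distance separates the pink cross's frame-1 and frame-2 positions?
5.7

The pink cross moved from (12.3, 17.1) to (12.4, 11.4), a distance of √(0.1² + 5.7²) ≈ 5.7.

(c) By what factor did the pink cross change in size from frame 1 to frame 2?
0.6×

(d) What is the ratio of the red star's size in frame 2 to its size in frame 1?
1.6×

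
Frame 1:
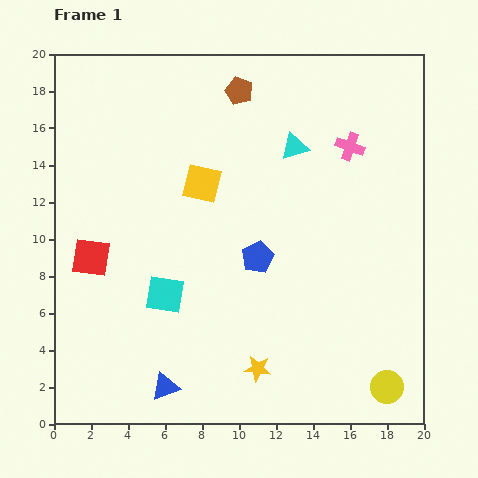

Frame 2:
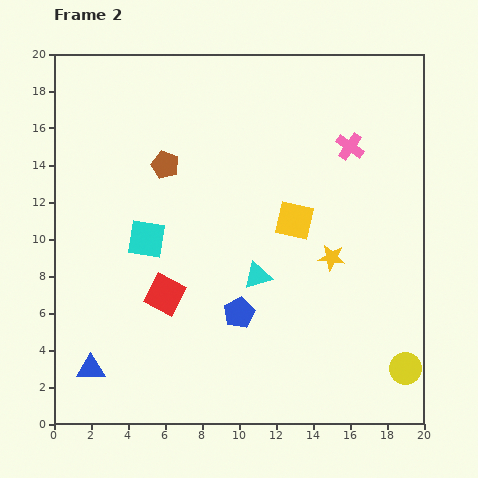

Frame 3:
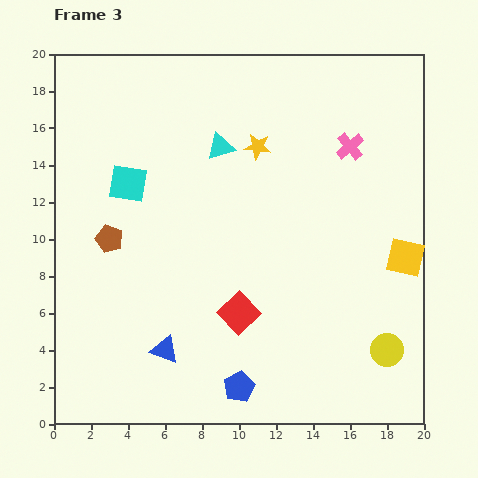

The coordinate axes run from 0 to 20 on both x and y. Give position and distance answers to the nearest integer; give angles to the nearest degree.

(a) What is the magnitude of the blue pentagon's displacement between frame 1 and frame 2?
3

The blue pentagon moved from (11, 9) to (10, 6), a distance of √(1² + 3²) ≈ 3.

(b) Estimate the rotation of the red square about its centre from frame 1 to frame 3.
40° clockwise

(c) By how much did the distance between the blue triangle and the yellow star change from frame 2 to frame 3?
-2

Distance in frame 2: 14. Distance in frame 3: 12.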